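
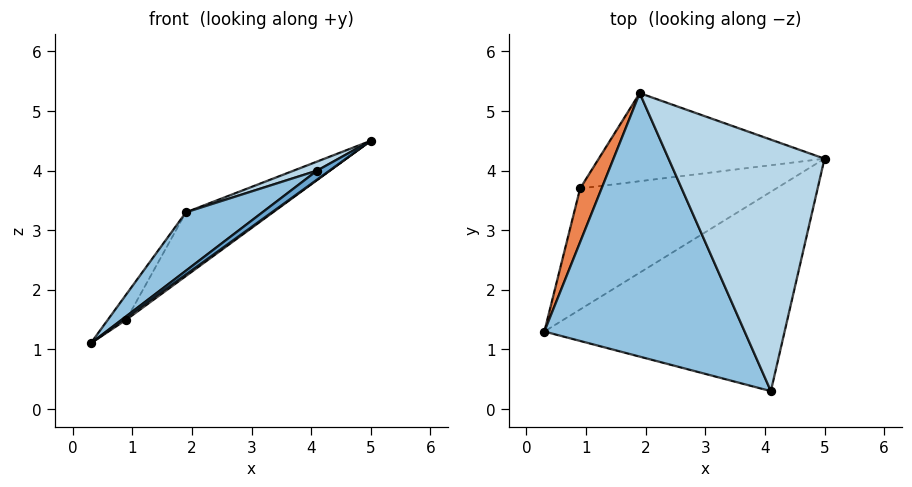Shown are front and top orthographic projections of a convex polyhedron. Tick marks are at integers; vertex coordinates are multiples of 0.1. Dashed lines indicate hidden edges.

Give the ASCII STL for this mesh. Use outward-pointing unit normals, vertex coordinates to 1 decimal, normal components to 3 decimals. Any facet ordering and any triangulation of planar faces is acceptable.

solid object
 facet normal 0.600 -0.036 -0.799
  outer loop
   vertex 4.1 0.3 4.0
   vertex 0.3 1.3 1.1
   vertex 5.0 4.2 4.5
  endloop
 endfacet
 facet normal -0.626 -0.169 0.762
  outer loop
   vertex 1.9 5.3 3.3
   vertex 0.3 1.3 1.1
   vertex 4.1 0.3 4.0
  endloop
 endfacet
 facet normal -0.371 -0.033 0.928
  outer loop
   vertex 1.9 5.3 3.3
   vertex 4.1 0.3 4.0
   vertex 5.0 4.2 4.5
  endloop
 endfacet
 facet normal 0.592 -0.014 -0.806
  outer loop
   vertex 0.9 3.7 1.5
   vertex 5.0 4.2 4.5
   vertex 0.3 1.3 1.1
  endloop
 endfacet
 facet normal -0.918 0.170 0.359
  outer loop
   vertex 0.9 3.7 1.5
   vertex 0.3 1.3 1.1
   vertex 1.9 5.3 3.3
  endloop
 endfacet
 facet normal 0.462 0.519 -0.719
  outer loop
   vertex 0.9 3.7 1.5
   vertex 1.9 5.3 3.3
   vertex 5.0 4.2 4.5
  endloop
 endfacet
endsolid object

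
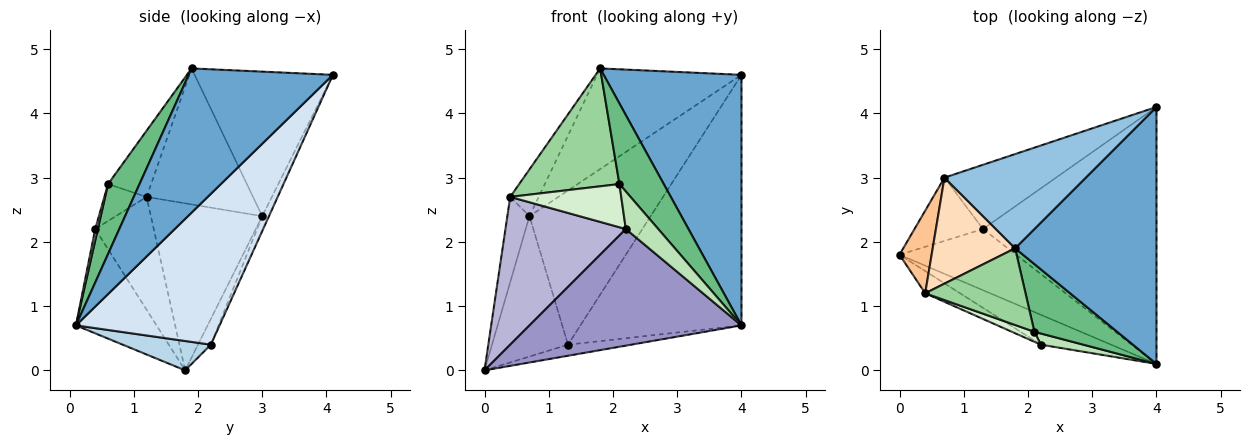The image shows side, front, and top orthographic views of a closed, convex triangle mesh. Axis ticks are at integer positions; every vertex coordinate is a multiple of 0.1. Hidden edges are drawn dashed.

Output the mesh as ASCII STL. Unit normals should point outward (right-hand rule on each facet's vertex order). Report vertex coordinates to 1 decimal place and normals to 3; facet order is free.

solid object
 facet normal 0.590 -0.564 0.578
  outer loop
   vertex 1.8 1.9 4.7
   vertex 4.0 0.1 0.7
   vertex 4.0 4.1 4.6
  endloop
 endfacet
 facet normal -0.573 0.598 0.560
  outer loop
   vertex 0.7 3.0 2.4
   vertex 1.8 1.9 4.7
   vertex 4.0 4.1 4.6
  endloop
 endfacet
 facet normal 0.241 0.173 -0.955
  outer loop
   vertex 1.3 2.2 0.4
   vertex 4.0 0.1 0.7
   vertex 0.0 1.8 0.0
  endloop
 endfacet
 facet normal 0.528 0.593 -0.608
  outer loop
   vertex 1.3 2.2 0.4
   vertex 4.0 4.1 4.6
   vertex 4.0 0.1 0.7
  endloop
 endfacet
 facet normal -0.152 0.901 -0.406
  outer loop
   vertex 1.3 2.2 0.4
   vertex 0.0 1.8 0.0
   vertex 0.7 3.0 2.4
  endloop
 endfacet
 facet normal -0.051 0.922 -0.384
  outer loop
   vertex 1.3 2.2 0.4
   vertex 0.7 3.0 2.4
   vertex 4.0 4.1 4.6
  endloop
 endfacet
 facet normal -0.964 0.192 0.185
  outer loop
   vertex 0.4 1.2 2.7
   vertex 0.7 3.0 2.4
   vertex 0.0 1.8 0.0
  endloop
 endfacet
 facet normal -0.834 0.223 0.505
  outer loop
   vertex 0.4 1.2 2.7
   vertex 1.8 1.9 4.7
   vertex 0.7 3.0 2.4
  endloop
 endfacet
 facet normal 0.478 -0.673 0.565
  outer loop
   vertex 2.1 0.6 2.9
   vertex 4.0 0.1 0.7
   vertex 1.8 1.9 4.7
  endloop
 endfacet
 facet normal -0.339 -0.789 0.513
  outer loop
   vertex 2.1 0.6 2.9
   vertex 1.8 1.9 4.7
   vertex 0.4 1.2 2.7
  endloop
 endfacet
 facet normal 0.077 -0.956 0.284
  outer loop
   vertex 2.2 0.4 2.2
   vertex 4.0 0.1 0.7
   vertex 2.1 0.6 2.9
  endloop
 endfacet
 facet normal -0.347 -0.914 0.211
  outer loop
   vertex 2.2 0.4 2.2
   vertex 2.1 0.6 2.9
   vertex 0.4 1.2 2.7
  endloop
 endfacet
 facet normal -0.346 -0.909 -0.233
  outer loop
   vertex 2.2 0.4 2.2
   vertex 0.0 1.8 0.0
   vertex 4.0 0.1 0.7
  endloop
 endfacet
 facet normal -0.433 -0.891 -0.134
  outer loop
   vertex 2.2 0.4 2.2
   vertex 0.4 1.2 2.7
   vertex 0.0 1.8 0.0
  endloop
 endfacet
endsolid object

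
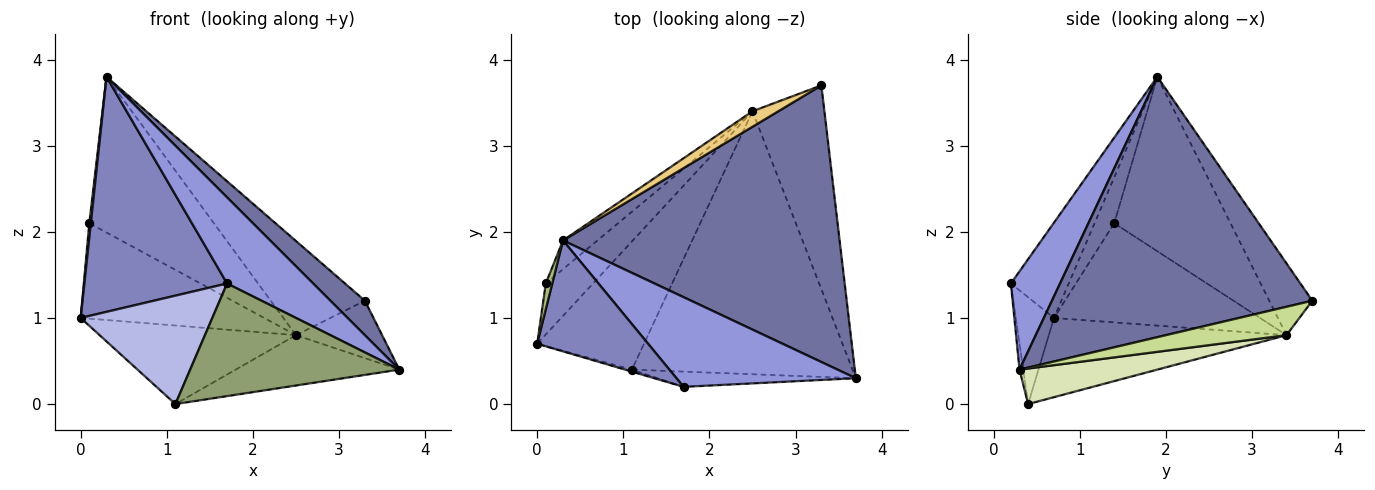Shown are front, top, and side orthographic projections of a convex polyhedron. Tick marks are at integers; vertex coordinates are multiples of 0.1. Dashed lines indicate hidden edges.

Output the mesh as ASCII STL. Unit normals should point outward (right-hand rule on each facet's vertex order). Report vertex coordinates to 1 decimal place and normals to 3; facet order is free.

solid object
 facet normal 0.683 -0.090 0.725
  outer loop
   vertex 0.3 1.9 3.8
   vertex 3.7 0.3 0.4
   vertex 3.3 3.7 1.2
  endloop
 endfacet
 facet normal -0.344 -0.849 0.401
  outer loop
   vertex 1.7 0.2 1.4
   vertex 0.3 1.9 3.8
   vertex 0.0 0.7 1.0
  endloop
 endfacet
 facet normal 0.368 -0.644 0.671
  outer loop
   vertex 1.7 0.2 1.4
   vertex 3.7 0.3 0.4
   vertex 0.3 1.9 3.8
  endloop
 endfacet
 facet normal -0.278 -0.960 -0.018
  outer loop
   vertex 1.7 0.2 1.4
   vertex 0.0 0.7 1.0
   vertex 1.1 0.4 0.0
  endloop
 endfacet
 facet normal -0.017 -0.991 -0.134
  outer loop
   vertex 1.7 0.2 1.4
   vertex 1.1 0.4 0.0
   vertex 3.7 0.3 0.4
  endloop
 endfacet
 facet normal -0.987 -0.077 0.139
  outer loop
   vertex 0.1 1.4 2.1
   vertex 0.0 0.7 1.0
   vertex 0.3 1.9 3.8
  endloop
 endfacet
 facet normal 0.355 0.253 -0.900
  outer loop
   vertex 2.5 3.4 0.8
   vertex 3.3 3.7 1.2
   vertex 3.7 0.3 0.4
  endloop
 endfacet
 facet normal 0.156 0.186 -0.970
  outer loop
   vertex 2.5 3.4 0.8
   vertex 3.7 0.3 0.4
   vertex 1.1 0.4 0.0
  endloop
 endfacet
 facet normal -0.535 0.442 -0.721
  outer loop
   vertex 2.5 3.4 0.8
   vertex 1.1 0.4 0.0
   vertex 0.0 0.7 1.0
  endloop
 endfacet
 facet normal -0.704 0.627 -0.335
  outer loop
   vertex 2.5 3.4 0.8
   vertex 0.0 0.7 1.0
   vertex 0.1 1.4 2.1
  endloop
 endfacet
 facet normal -0.411 0.899 0.148
  outer loop
   vertex 2.5 3.4 0.8
   vertex 0.3 1.9 3.8
   vertex 3.3 3.7 1.2
  endloop
 endfacet
 facet normal -0.676 0.725 -0.134
  outer loop
   vertex 2.5 3.4 0.8
   vertex 0.1 1.4 2.1
   vertex 0.3 1.9 3.8
  endloop
 endfacet
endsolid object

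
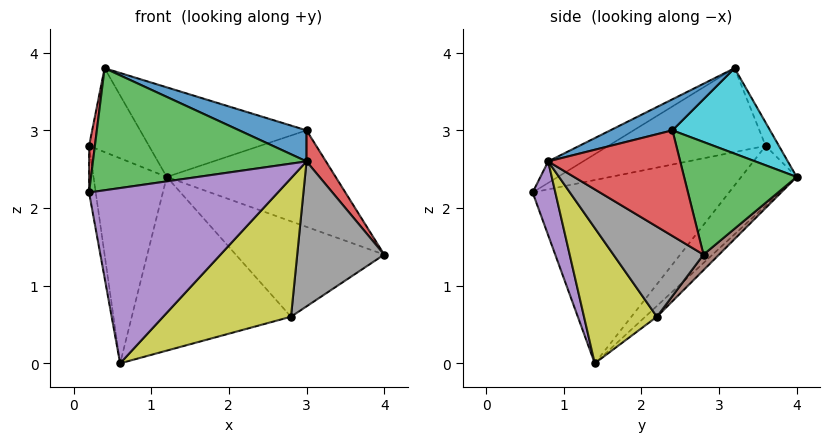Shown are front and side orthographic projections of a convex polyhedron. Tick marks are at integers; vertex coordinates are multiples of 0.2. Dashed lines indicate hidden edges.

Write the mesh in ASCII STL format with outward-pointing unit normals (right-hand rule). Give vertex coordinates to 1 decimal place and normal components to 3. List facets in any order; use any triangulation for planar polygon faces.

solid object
 facet normal -0.985 0.033 -0.167
  outer loop
   vertex 0.6 1.4 0.0
   vertex 0.2 0.6 2.2
   vertex 0.2 3.6 2.8
  endloop
 endfacet
 facet normal -0.492 0.649 -0.580
  outer loop
   vertex 1.2 4.0 2.4
   vertex 0.6 1.4 0.0
   vertex 0.2 3.6 2.8
  endloop
 endfacet
 facet normal 0.485 0.728 0.485
  outer loop
   vertex 1.2 4.0 2.4
   vertex 3.0 2.4 3.0
   vertex 4.0 2.8 1.4
  endloop
 endfacet
 facet normal 0.855 -0.126 0.503
  outer loop
   vertex 3.0 0.8 2.6
   vertex 4.0 2.8 1.4
   vertex 3.0 2.4 3.0
  endloop
 endfacet
 facet normal 0.113 -0.940 -0.321
  outer loop
   vertex 3.0 0.8 2.6
   vertex 0.2 0.6 2.2
   vertex 0.6 1.4 0.0
  endloop
 endfacet
 facet normal 0.077 0.739 -0.670
  outer loop
   vertex 2.8 2.2 0.6
   vertex 1.2 4.0 2.4
   vertex 4.0 2.8 1.4
  endloop
 endfacet
 facet normal -0.050 0.684 -0.728
  outer loop
   vertex 2.8 2.2 0.6
   vertex 0.6 1.4 0.0
   vertex 1.2 4.0 2.4
  endloop
 endfacet
 facet normal 0.628 -0.607 -0.487
  outer loop
   vertex 2.8 2.2 0.6
   vertex 4.0 2.8 1.4
   vertex 3.0 0.8 2.6
  endloop
 endfacet
 facet normal 0.414 -0.726 -0.549
  outer loop
   vertex 2.8 2.2 0.6
   vertex 3.0 0.8 2.6
   vertex 0.6 1.4 0.0
  endloop
 endfacet
 facet normal 0.399 0.679 0.616
  outer loop
   vertex 0.4 3.2 3.8
   vertex 3.0 2.4 3.0
   vertex 1.2 4.0 2.4
  endloop
 endfacet
 facet normal 0.218 -0.237 0.947
  outer loop
   vertex 0.4 3.2 3.8
   vertex 3.0 0.8 2.6
   vertex 3.0 2.4 3.0
  endloop
 endfacet
 facet normal -0.199 0.896 0.398
  outer loop
   vertex 0.4 3.2 3.8
   vertex 1.2 4.0 2.4
   vertex 0.2 3.6 2.8
  endloop
 endfacet
 facet normal -0.085 -0.517 0.851
  outer loop
   vertex 0.4 3.2 3.8
   vertex 0.2 0.6 2.2
   vertex 3.0 0.8 2.6
  endloop
 endfacet
 facet normal -0.983 -0.036 0.182
  outer loop
   vertex 0.4 3.2 3.8
   vertex 0.2 3.6 2.8
   vertex 0.2 0.6 2.2
  endloop
 endfacet
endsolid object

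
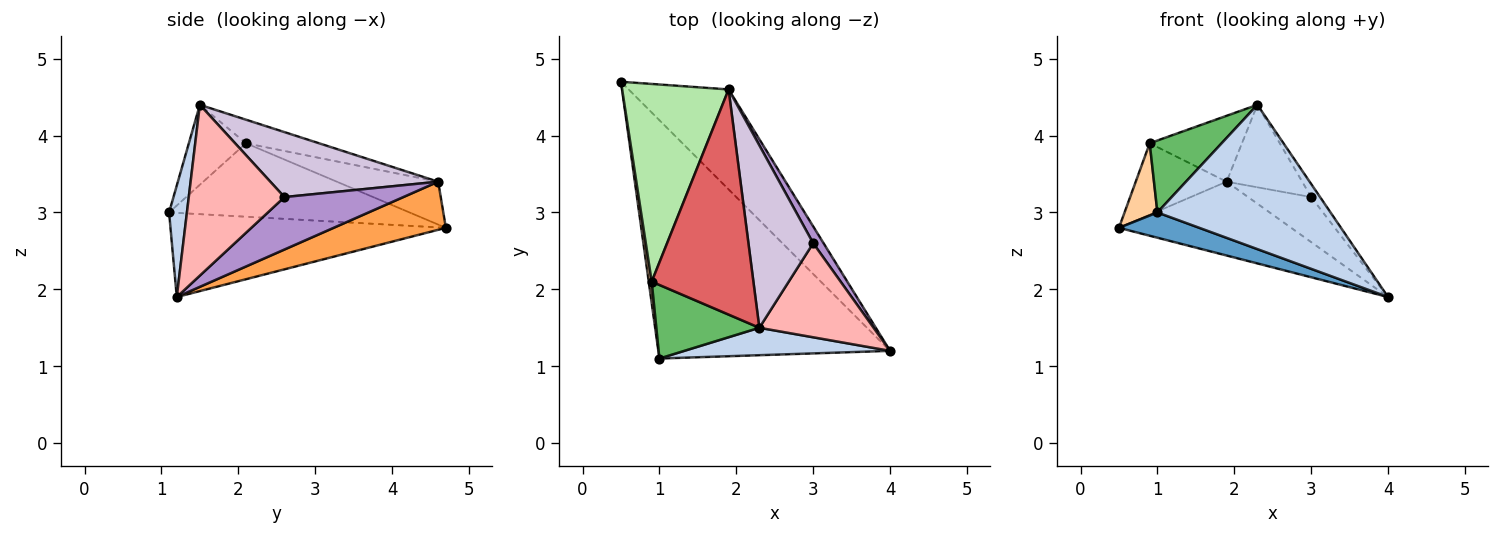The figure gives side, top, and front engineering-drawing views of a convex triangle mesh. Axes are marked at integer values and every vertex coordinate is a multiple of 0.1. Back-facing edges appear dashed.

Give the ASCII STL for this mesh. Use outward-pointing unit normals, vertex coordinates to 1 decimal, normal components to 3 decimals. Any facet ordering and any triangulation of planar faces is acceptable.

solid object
 facet normal -0.340 -0.099 -0.935
  outer loop
   vertex 1.0 1.1 3.0
   vertex 0.5 4.7 2.8
   vertex 4.0 1.2 1.9
  endloop
 endfacet
 facet normal 0.101 -0.977 0.186
  outer loop
   vertex 2.3 1.5 4.4
   vertex 1.0 1.1 3.0
   vertex 4.0 1.2 1.9
  endloop
 endfacet
 facet normal 0.361 0.554 -0.750
  outer loop
   vertex 1.9 4.6 3.4
   vertex 4.0 1.2 1.9
   vertex 0.5 4.7 2.8
  endloop
 endfacet
 facet normal -0.990 -0.135 0.040
  outer loop
   vertex 0.9 2.1 3.9
   vertex 0.5 4.7 2.8
   vertex 1.0 1.1 3.0
  endloop
 endfacet
 facet normal -0.485 -0.611 0.625
  outer loop
   vertex 0.9 2.1 3.9
   vertex 1.0 1.1 3.0
   vertex 2.3 1.5 4.4
  endloop
 endfacet
 facet normal -0.354 0.318 0.880
  outer loop
   vertex 0.9 2.1 3.9
   vertex 1.9 4.6 3.4
   vertex 0.5 4.7 2.8
  endloop
 endfacet
 facet normal -0.217 0.274 0.937
  outer loop
   vertex 0.9 2.1 3.9
   vertex 2.3 1.5 4.4
   vertex 1.9 4.6 3.4
  endloop
 endfacet
 facet normal 0.829 0.077 0.554
  outer loop
   vertex 3.0 2.6 3.2
   vertex 2.3 1.5 4.4
   vertex 4.0 1.2 1.9
  endloop
 endfacet
 facet normal 0.870 0.461 0.173
  outer loop
   vertex 3.0 2.6 3.2
   vertex 4.0 1.2 1.9
   vertex 1.9 4.6 3.4
  endloop
 endfacet
 facet normal 0.675 0.304 0.672
  outer loop
   vertex 3.0 2.6 3.2
   vertex 1.9 4.6 3.4
   vertex 2.3 1.5 4.4
  endloop
 endfacet
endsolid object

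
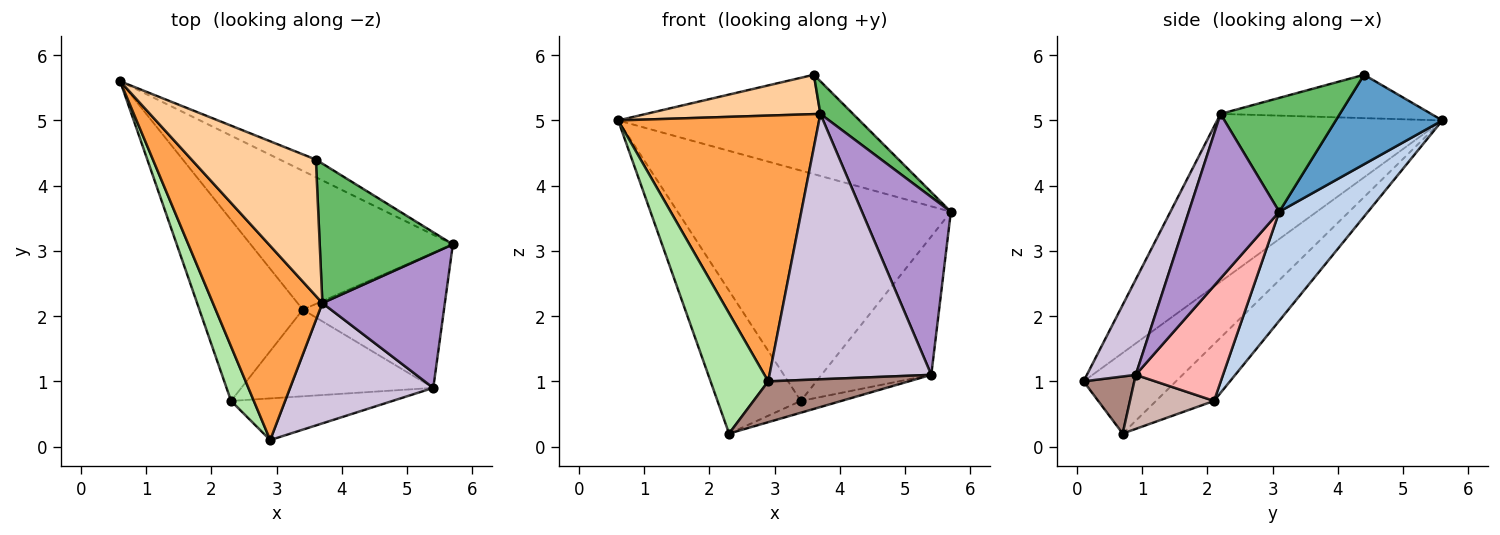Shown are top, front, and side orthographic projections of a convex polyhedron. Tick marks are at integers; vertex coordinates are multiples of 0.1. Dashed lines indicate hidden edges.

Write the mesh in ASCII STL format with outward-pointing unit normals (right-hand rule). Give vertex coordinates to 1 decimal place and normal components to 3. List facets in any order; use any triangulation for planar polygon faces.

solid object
 facet normal 0.399 0.903 -0.160
  outer loop
   vertex 3.6 4.4 5.7
   vertex 5.7 3.1 3.6
   vertex 0.6 5.6 5.0
  endloop
 endfacet
 facet normal 0.268 0.825 -0.497
  outer loop
   vertex 3.4 2.1 0.7
   vertex 0.6 5.6 5.0
   vertex 5.7 3.1 3.6
  endloop
 endfacet
 facet normal -0.671 -0.599 0.438
  outer loop
   vertex 3.7 2.2 5.1
   vertex 0.6 5.6 5.0
   vertex 2.9 0.1 1.0
  endloop
 endfacet
 facet normal -0.318 -0.263 0.911
  outer loop
   vertex 3.7 2.2 5.1
   vertex 3.6 4.4 5.7
   vertex 0.6 5.6 5.0
  endloop
 endfacet
 facet normal 0.640 -0.175 0.748
  outer loop
   vertex 3.7 2.2 5.1
   vertex 5.7 3.1 3.6
   vertex 3.6 4.4 5.7
  endloop
 endfacet
 facet normal -0.825 -0.515 0.233
  outer loop
   vertex 2.3 0.7 0.2
   vertex 2.9 0.1 1.0
   vertex 0.6 5.6 5.0
  endloop
 endfacet
 facet normal -0.396 0.569 -0.721
  outer loop
   vertex 2.3 0.7 0.2
   vertex 0.6 5.6 5.0
   vertex 3.4 2.1 0.7
  endloop
 endfacet
 facet normal 0.495 0.622 -0.607
  outer loop
   vertex 5.4 0.9 1.1
   vertex 3.4 2.1 0.7
   vertex 5.7 3.1 3.6
  endloop
 endfacet
 facet normal 0.630 -0.619 0.469
  outer loop
   vertex 5.4 0.9 1.1
   vertex 5.7 3.1 3.6
   vertex 3.7 2.2 5.1
  endloop
 endfacet
 facet normal 0.265 -0.878 0.398
  outer loop
   vertex 5.4 0.9 1.1
   vertex 3.7 2.2 5.1
   vertex 2.9 0.1 1.0
  endloop
 endfacet
 facet normal 0.245 -0.679 -0.693
  outer loop
   vertex 5.4 0.9 1.1
   vertex 2.9 0.1 1.0
   vertex 2.3 0.7 0.2
  endloop
 endfacet
 facet normal 0.269 0.130 -0.954
  outer loop
   vertex 5.4 0.9 1.1
   vertex 2.3 0.7 0.2
   vertex 3.4 2.1 0.7
  endloop
 endfacet
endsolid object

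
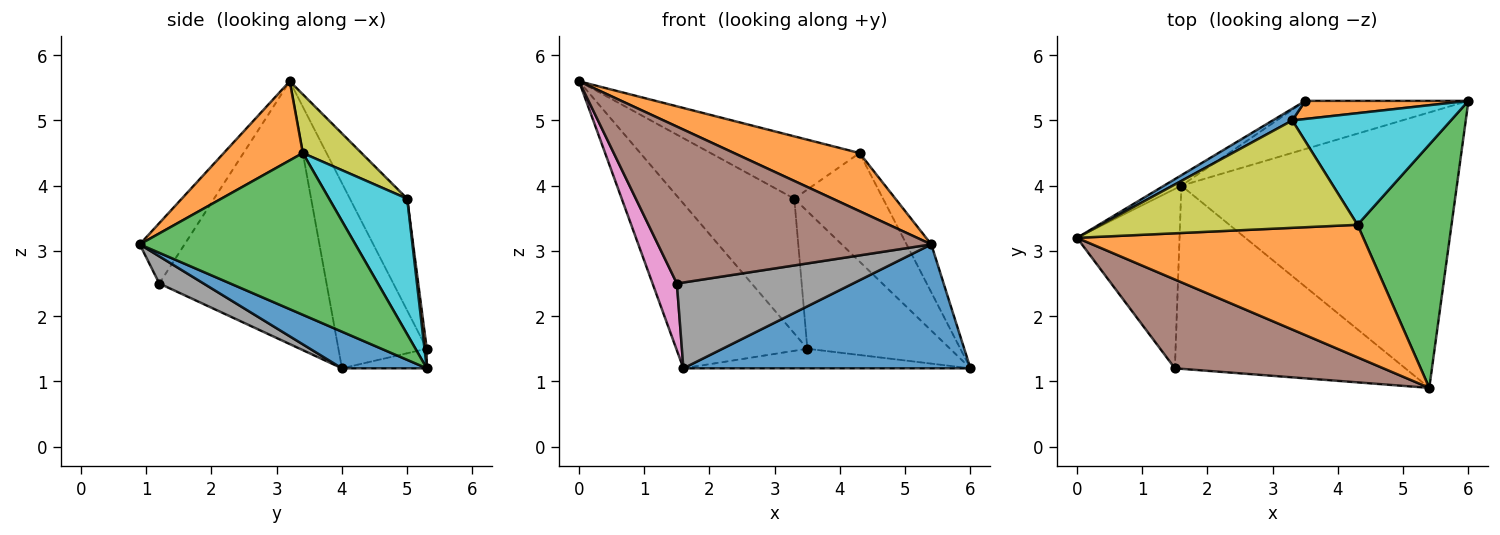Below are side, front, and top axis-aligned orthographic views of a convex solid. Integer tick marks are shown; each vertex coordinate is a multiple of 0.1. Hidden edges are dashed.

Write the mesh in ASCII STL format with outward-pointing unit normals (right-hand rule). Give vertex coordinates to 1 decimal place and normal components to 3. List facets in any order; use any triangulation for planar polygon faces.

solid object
 facet normal 0.120 -0.407 -0.905
  outer loop
   vertex 1.6 4.0 1.2
   vertex 6.0 5.3 1.2
   vertex 5.4 0.9 3.1
  endloop
 endfacet
 facet normal 0.245 -0.389 0.888
  outer loop
   vertex 4.3 3.4 4.5
   vertex 0.0 3.2 5.6
   vertex 5.4 0.9 3.1
  endloop
 endfacet
 facet normal 0.860 0.099 0.500
  outer loop
   vertex 4.3 3.4 4.5
   vertex 5.4 0.9 3.1
   vertex 6.0 5.3 1.2
  endloop
 endfacet
 facet normal -0.558 0.828 -0.052
  outer loop
   vertex 3.5 5.3 1.5
   vertex 1.6 4.0 1.2
   vertex 0.0 3.2 5.6
  endloop
 endfacet
 facet normal -0.110 0.374 -0.921
  outer loop
   vertex 3.5 5.3 1.5
   vertex 6.0 5.3 1.2
   vertex 1.6 4.0 1.2
  endloop
 endfacet
 facet normal -0.141 -0.862 0.488
  outer loop
   vertex 1.5 1.2 2.5
   vertex 5.4 0.9 3.1
   vertex 0.0 3.2 5.6
  endloop
 endfacet
 facet normal -0.923 -0.134 -0.360
  outer loop
   vertex 1.5 1.2 2.5
   vertex 0.0 3.2 5.6
   vertex 1.6 4.0 1.2
  endloop
 endfacet
 facet normal 0.106 -0.422 -0.900
  outer loop
   vertex 1.5 1.2 2.5
   vertex 1.6 4.0 1.2
   vertex 5.4 0.9 3.1
  endloop
 endfacet
 facet normal 0.194 0.492 0.848
  outer loop
   vertex 3.3 5.0 3.8
   vertex 0.0 3.2 5.6
   vertex 4.3 3.4 4.5
  endloop
 endfacet
 facet normal 0.523 0.594 0.611
  outer loop
   vertex 3.3 5.0 3.8
   vertex 4.3 3.4 4.5
   vertex 6.0 5.3 1.2
  endloop
 endfacet
 facet normal -0.444 0.892 0.078
  outer loop
   vertex 3.3 5.0 3.8
   vertex 3.5 5.3 1.5
   vertex 0.0 3.2 5.6
  endloop
 endfacet
 facet normal 0.016 0.991 0.131
  outer loop
   vertex 3.3 5.0 3.8
   vertex 6.0 5.3 1.2
   vertex 3.5 5.3 1.5
  endloop
 endfacet
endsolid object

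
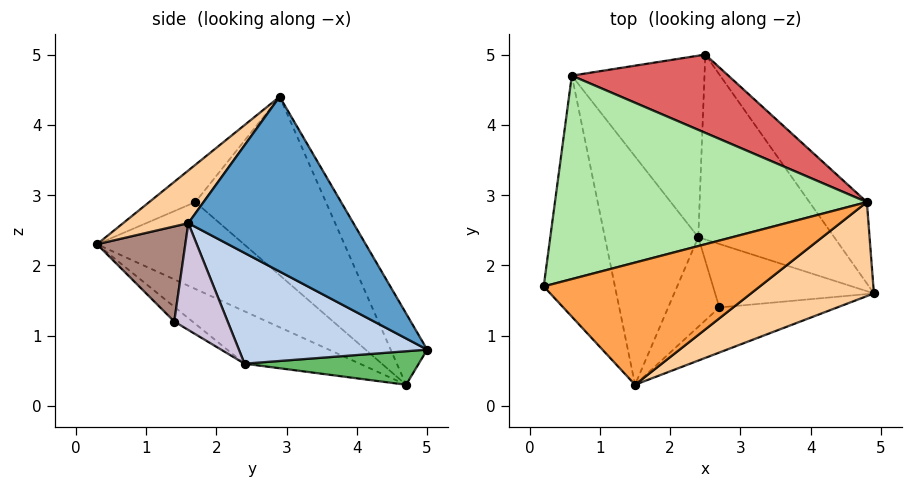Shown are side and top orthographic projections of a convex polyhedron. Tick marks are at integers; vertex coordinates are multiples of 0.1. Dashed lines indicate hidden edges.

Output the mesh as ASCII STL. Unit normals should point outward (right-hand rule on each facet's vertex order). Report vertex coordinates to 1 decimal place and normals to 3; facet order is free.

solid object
 facet normal 0.848 0.451 -0.279
  outer loop
   vertex 4.8 2.9 4.4
   vertex 4.9 1.6 2.6
   vertex 2.5 5.0 0.8
  endloop
 endfacet
 facet normal 0.631 0.035 -0.775
  outer loop
   vertex 2.4 2.4 0.6
   vertex 2.5 5.0 0.8
   vertex 4.9 1.6 2.6
  endloop
 endfacet
 facet normal -0.147 -0.502 0.852
  outer loop
   vertex 1.5 0.3 2.3
   vertex 4.8 2.9 4.4
   vertex 0.2 1.7 2.9
  endloop
 endfacet
 facet normal 0.247 -0.779 0.576
  outer loop
   vertex 1.5 0.3 2.3
   vertex 4.9 1.6 2.6
   vertex 4.8 2.9 4.4
  endloop
 endfacet
 facet normal 0.244 0.065 -0.968
  outer loop
   vertex 0.6 4.7 0.3
   vertex 2.5 5.0 0.8
   vertex 2.4 2.4 0.6
  endloop
 endfacet
 facet normal -0.384 0.633 0.672
  outer loop
   vertex 0.6 4.7 0.3
   vertex 0.2 1.7 2.9
   vertex 4.8 2.9 4.4
  endloop
 endfacet
 facet normal -0.278 0.742 0.610
  outer loop
   vertex 0.6 4.7 0.3
   vertex 4.8 2.9 4.4
   vertex 2.5 5.0 0.8
  endloop
 endfacet
 facet normal -0.706 -0.408 -0.579
  outer loop
   vertex 0.6 4.7 0.3
   vertex 1.5 0.3 2.3
   vertex 0.2 1.7 2.9
  endloop
 endfacet
 facet normal -0.438 -0.445 -0.781
  outer loop
   vertex 0.6 4.7 0.3
   vertex 2.4 2.4 0.6
   vertex 1.5 0.3 2.3
  endloop
 endfacet
 facet normal 0.530 -0.314 -0.788
  outer loop
   vertex 2.7 1.4 1.2
   vertex 2.4 2.4 0.6
   vertex 4.9 1.6 2.6
  endloop
 endfacet
 facet normal 0.354 -0.826 -0.439
  outer loop
   vertex 2.7 1.4 1.2
   vertex 4.9 1.6 2.6
   vertex 1.5 0.3 2.3
  endloop
 endfacet
 facet normal -0.231 -0.551 -0.802
  outer loop
   vertex 2.7 1.4 1.2
   vertex 1.5 0.3 2.3
   vertex 2.4 2.4 0.6
  endloop
 endfacet
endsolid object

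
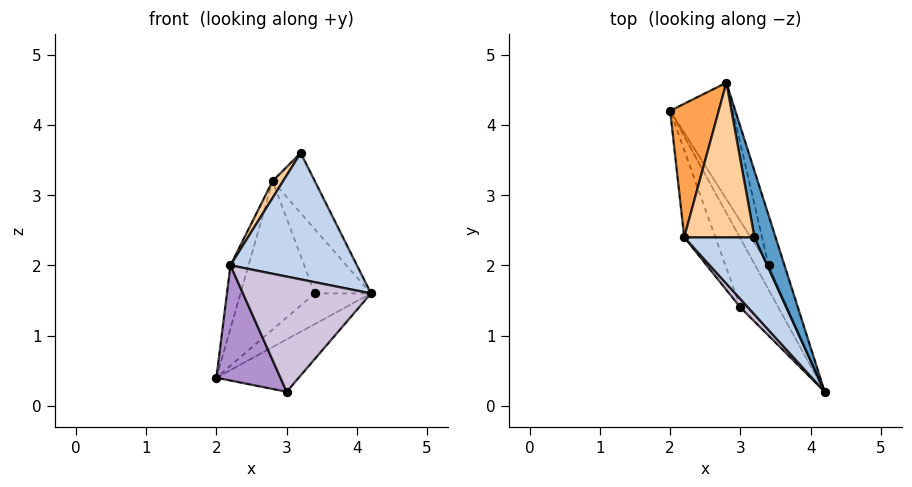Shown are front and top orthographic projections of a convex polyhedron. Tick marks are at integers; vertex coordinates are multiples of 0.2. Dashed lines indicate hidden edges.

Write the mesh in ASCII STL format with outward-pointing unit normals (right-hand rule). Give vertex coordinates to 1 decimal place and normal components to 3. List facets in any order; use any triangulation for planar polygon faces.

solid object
 facet normal 0.947 0.215 0.237
  outer loop
   vertex 3.2 2.4 3.6
   vertex 4.2 0.2 1.6
   vertex 2.8 4.6 3.2
  endloop
 endfacet
 facet normal -0.641 -0.655 0.400
  outer loop
   vertex 2.2 2.4 2.0
   vertex 4.2 0.2 1.6
   vertex 3.2 2.4 3.6
  endloop
 endfacet
 facet normal -0.959 0.122 0.257
  outer loop
   vertex 2.2 2.4 2.0
   vertex 2.8 4.6 3.2
   vertex 2.0 4.2 0.4
  endloop
 endfacet
 facet normal -0.847 -0.058 0.529
  outer loop
   vertex 2.2 2.4 2.0
   vertex 3.2 2.4 3.6
   vertex 2.8 4.6 3.2
  endloop
 endfacet
 facet normal 0.870 0.387 -0.306
  outer loop
   vertex 3.4 2.0 1.6
   vertex 4.2 0.2 1.6
   vertex 2.0 4.2 0.4
  endloop
 endfacet
 facet normal 0.870 0.388 -0.304
  outer loop
   vertex 3.4 2.0 1.6
   vertex 2.0 4.2 0.4
   vertex 2.8 4.6 3.2
  endloop
 endfacet
 facet normal 0.871 0.387 -0.302
  outer loop
   vertex 3.4 2.0 1.6
   vertex 2.8 4.6 3.2
   vertex 4.2 0.2 1.6
  endloop
 endfacet
 facet normal 0.838 0.330 -0.435
  outer loop
   vertex 3.0 1.4 0.2
   vertex 2.0 4.2 0.4
   vertex 4.2 0.2 1.6
  endloop
 endfacet
 facet normal -0.920 -0.312 -0.236
  outer loop
   vertex 3.0 1.4 0.2
   vertex 2.2 2.4 2.0
   vertex 2.0 4.2 0.4
  endloop
 endfacet
 facet normal -0.735 -0.677 0.050
  outer loop
   vertex 3.0 1.4 0.2
   vertex 4.2 0.2 1.6
   vertex 2.2 2.4 2.0
  endloop
 endfacet
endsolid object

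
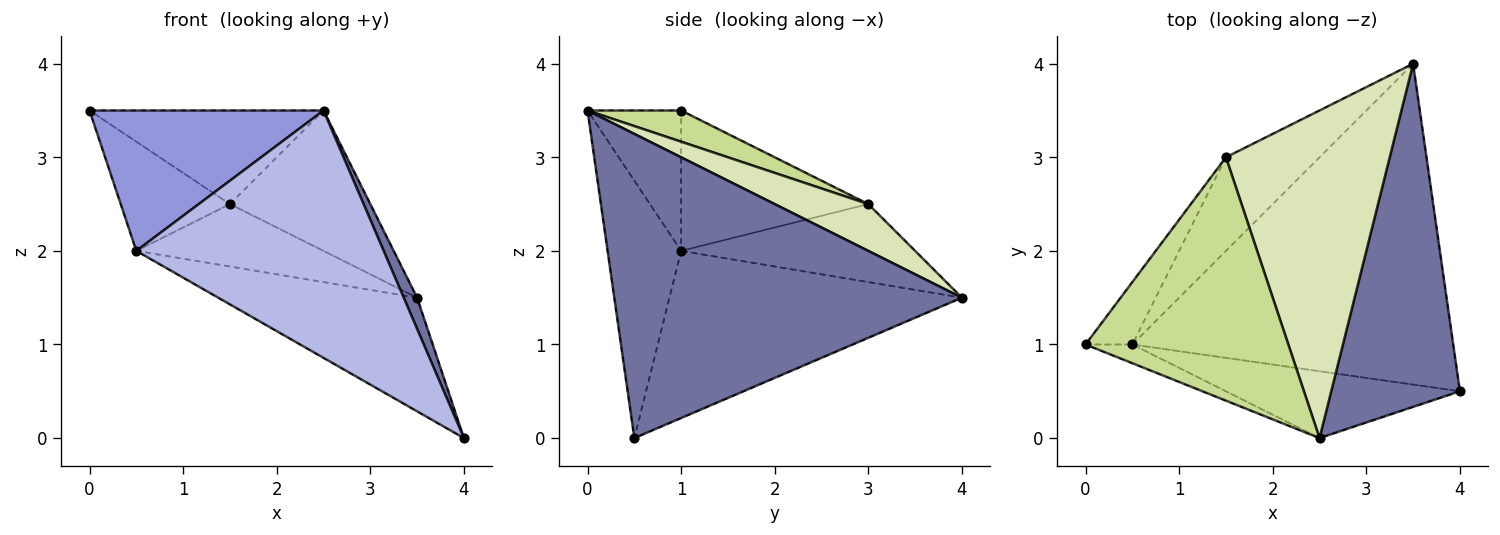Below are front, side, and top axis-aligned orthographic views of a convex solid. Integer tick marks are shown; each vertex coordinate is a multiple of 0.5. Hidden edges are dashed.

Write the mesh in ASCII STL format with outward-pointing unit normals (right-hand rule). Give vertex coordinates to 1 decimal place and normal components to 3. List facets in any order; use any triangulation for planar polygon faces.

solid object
 facet normal 0.920 -0.035 0.389
  outer loop
   vertex 2.5 0.0 3.5
   vertex 4.0 0.5 0.0
   vertex 3.5 4.0 1.5
  endloop
 endfacet
 facet normal -0.441 0.300 -0.846
  outer loop
   vertex 0.5 1.0 2.0
   vertex 3.5 4.0 1.5
   vertex 4.0 0.5 0.0
  endloop
 endfacet
 facet normal -0.369 -0.921 -0.123
  outer loop
   vertex 0.5 1.0 2.0
   vertex 2.5 0.0 3.5
   vertex 0.0 1.0 3.5
  endloop
 endfacet
 facet normal -0.276 -0.928 -0.251
  outer loop
   vertex 0.5 1.0 2.0
   vertex 4.0 0.5 0.0
   vertex 2.5 0.0 3.5
  endloop
 endfacet
 facet normal -0.830 0.484 -0.277
  outer loop
   vertex 1.5 3.0 2.5
   vertex 0.5 1.0 2.0
   vertex 0.0 1.0 3.5
  endloop
 endfacet
 facet normal -0.570 0.456 -0.684
  outer loop
   vertex 1.5 3.0 2.5
   vertex 3.5 4.0 1.5
   vertex 0.5 1.0 2.0
  endloop
 endfacet
 facet normal 0.142 0.355 0.924
  outer loop
   vertex 1.5 3.0 2.5
   vertex 0.0 1.0 3.5
   vertex 2.5 0.0 3.5
  endloop
 endfacet
 facet normal 0.254 0.381 0.889
  outer loop
   vertex 1.5 3.0 2.5
   vertex 2.5 0.0 3.5
   vertex 3.5 4.0 1.5
  endloop
 endfacet
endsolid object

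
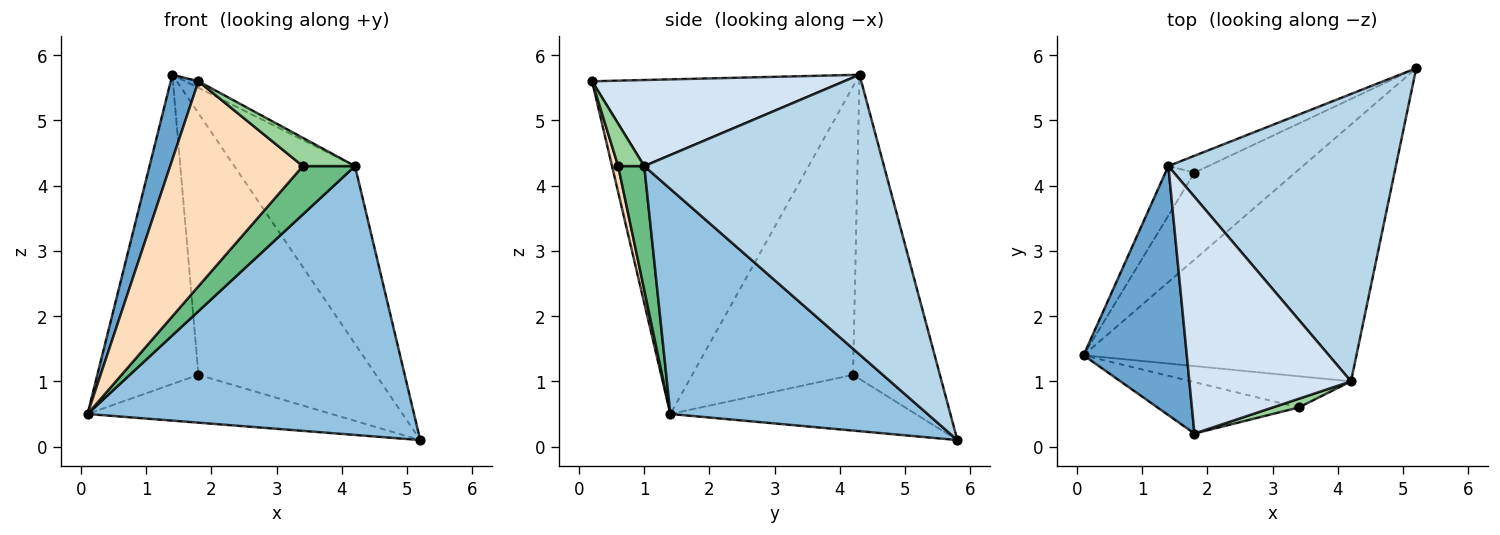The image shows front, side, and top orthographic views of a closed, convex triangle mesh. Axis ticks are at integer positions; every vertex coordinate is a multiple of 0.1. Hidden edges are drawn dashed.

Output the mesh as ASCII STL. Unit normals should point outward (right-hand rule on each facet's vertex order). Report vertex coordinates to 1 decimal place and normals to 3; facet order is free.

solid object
 facet normal -0.951 -0.100 0.293
  outer loop
   vertex 1.4 4.3 5.7
   vertex 0.1 1.4 0.5
   vertex 1.8 0.2 5.6
  endloop
 endfacet
 facet normal 0.495 -0.628 -0.600
  outer loop
   vertex 4.2 1.0 4.3
   vertex 0.1 1.4 0.5
   vertex 5.2 5.8 0.1
  endloop
 endfacet
 facet normal 0.723 0.364 0.588
  outer loop
   vertex 4.2 1.0 4.3
   vertex 5.2 5.8 0.1
   vertex 1.4 4.3 5.7
  endloop
 endfacet
 facet normal 0.470 0.024 0.882
  outer loop
   vertex 4.2 1.0 4.3
   vertex 1.4 4.3 5.7
   vertex 1.8 0.2 5.6
  endloop
 endfacet
 facet normal -0.436 0.434 -0.789
  outer loop
   vertex 1.8 4.2 1.1
   vertex 5.2 5.8 0.1
   vertex 0.1 1.4 0.5
  endloop
 endfacet
 facet normal -0.844 0.530 -0.085
  outer loop
   vertex 1.8 4.2 1.1
   vertex 0.1 1.4 0.5
   vertex 1.4 4.3 5.7
  endloop
 endfacet
 facet normal -0.439 0.897 -0.058
  outer loop
   vertex 1.8 4.2 1.1
   vertex 1.4 4.3 5.7
   vertex 5.2 5.8 0.1
  endloop
 endfacet
 facet normal 0.045 -0.969 -0.243
  outer loop
   vertex 3.4 0.6 4.3
   vertex 1.8 0.2 5.6
   vertex 0.1 1.4 0.5
  endloop
 endfacet
 facet normal 0.387 -0.775 -0.500
  outer loop
   vertex 3.4 0.6 4.3
   vertex 0.1 1.4 0.5
   vertex 4.2 1.0 4.3
  endloop
 endfacet
 facet normal 0.431 -0.862 0.265
  outer loop
   vertex 3.4 0.6 4.3
   vertex 4.2 1.0 4.3
   vertex 1.8 0.2 5.6
  endloop
 endfacet
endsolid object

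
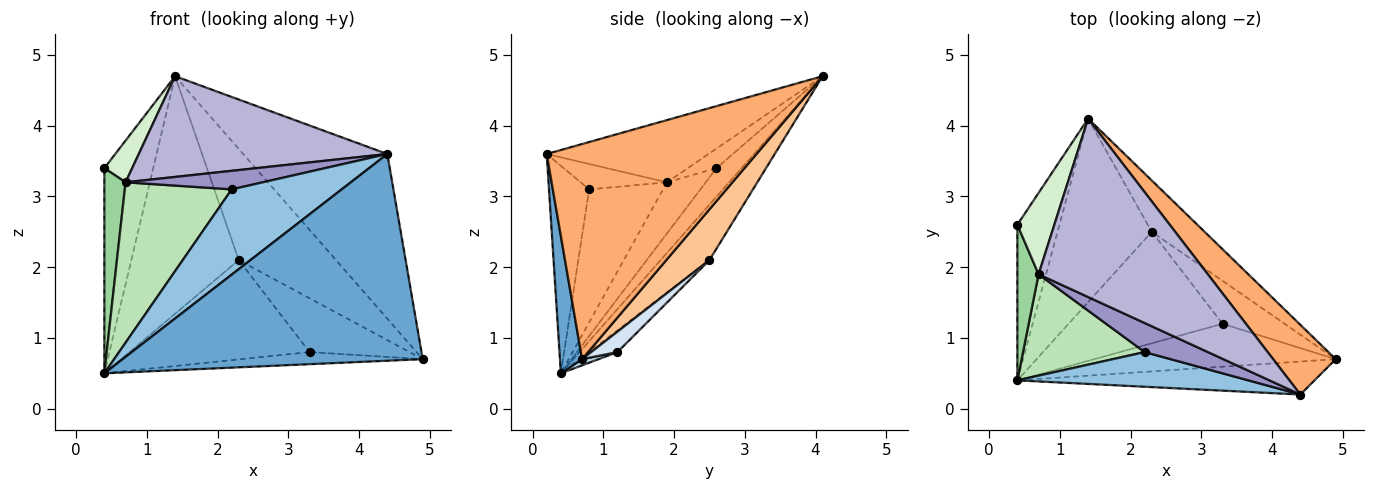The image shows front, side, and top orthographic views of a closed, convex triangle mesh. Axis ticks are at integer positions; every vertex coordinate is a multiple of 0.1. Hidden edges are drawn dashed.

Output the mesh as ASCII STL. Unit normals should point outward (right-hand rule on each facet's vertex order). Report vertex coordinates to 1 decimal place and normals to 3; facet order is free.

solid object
 facet normal 0.073 -0.985 -0.157
  outer loop
   vertex 4.4 0.2 3.6
   vertex 0.4 0.4 0.5
   vertex 4.9 0.7 0.7
  endloop
 endfacet
 facet normal -0.320 -0.878 0.357
  outer loop
   vertex 2.2 0.8 3.1
   vertex 0.4 0.4 0.5
   vertex 4.4 0.2 3.6
  endloop
 endfacet
 facet normal 0.025 0.271 -0.962
  outer loop
   vertex 3.3 1.2 0.8
   vertex 4.9 0.7 0.7
   vertex 0.4 0.4 0.5
  endloop
 endfacet
 facet normal 0.201 0.766 -0.611
  outer loop
   vertex 3.3 1.2 0.8
   vertex 2.3 2.5 2.1
   vertex 4.9 0.7 0.7
  endloop
 endfacet
 facet normal -0.106 0.661 -0.743
  outer loop
   vertex 3.3 1.2 0.8
   vertex 0.4 0.4 0.5
   vertex 2.3 2.5 2.1
  endloop
 endfacet
 facet normal 0.801 0.551 0.233
  outer loop
   vertex 1.4 4.1 4.7
   vertex 4.4 0.2 3.6
   vertex 4.9 0.7 0.7
  endloop
 endfacet
 facet normal 0.374 0.842 -0.389
  outer loop
   vertex 1.4 4.1 4.7
   vertex 4.9 0.7 0.7
   vertex 2.3 2.5 2.1
  endloop
 endfacet
 facet normal -0.379 0.737 -0.559
  outer loop
   vertex 1.4 4.1 4.7
   vertex 0.4 0.4 0.5
   vertex 0.4 2.6 3.4
  endloop
 endfacet
 facet normal -0.338 0.745 -0.575
  outer loop
   vertex 1.4 4.1 4.7
   vertex 2.3 2.5 2.1
   vertex 0.4 0.4 0.5
  endloop
 endfacet
 facet normal -0.824 -0.451 0.342
  outer loop
   vertex 0.7 1.9 3.2
   vertex 0.4 2.6 3.4
   vertex 0.4 0.4 0.5
  endloop
 endfacet
 facet normal -0.504 -0.730 0.461
  outer loop
   vertex 0.7 1.9 3.2
   vertex 0.4 0.4 0.5
   vertex 2.2 0.8 3.1
  endloop
 endfacet
 facet normal -0.427 -0.413 0.805
  outer loop
   vertex 0.7 1.9 3.2
   vertex 1.4 4.1 4.7
   vertex 0.4 2.6 3.4
  endloop
 endfacet
 facet normal -0.320 -0.510 0.799
  outer loop
   vertex 0.7 1.9 3.2
   vertex 2.2 0.8 3.1
   vertex 4.4 0.2 3.6
  endloop
 endfacet
 facet normal -0.305 -0.468 0.829
  outer loop
   vertex 0.7 1.9 3.2
   vertex 4.4 0.2 3.6
   vertex 1.4 4.1 4.7
  endloop
 endfacet
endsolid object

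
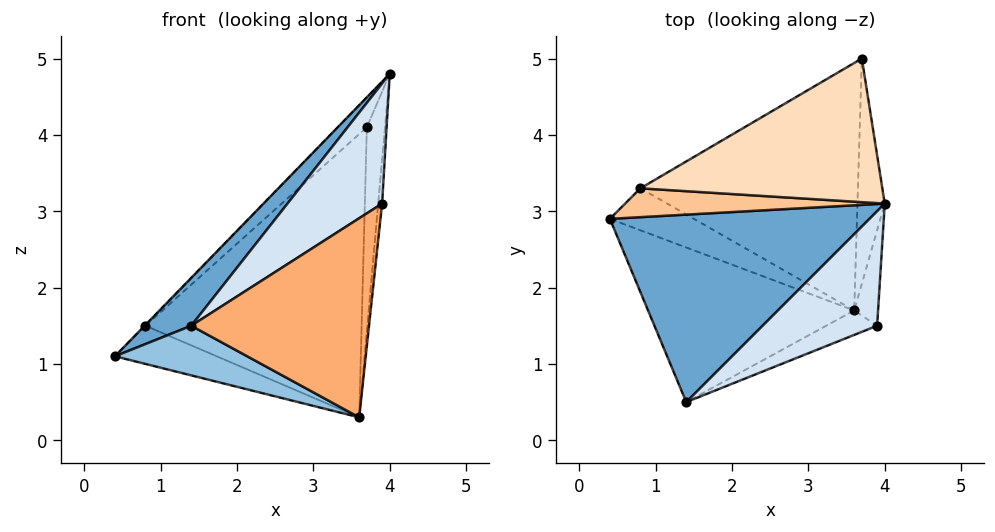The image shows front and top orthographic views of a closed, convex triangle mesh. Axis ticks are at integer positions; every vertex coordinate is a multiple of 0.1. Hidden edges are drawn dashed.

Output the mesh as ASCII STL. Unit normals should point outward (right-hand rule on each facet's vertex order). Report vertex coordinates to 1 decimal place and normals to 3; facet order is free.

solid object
 facet normal -0.701 -0.177 0.691
  outer loop
   vertex 1.4 0.5 1.5
   vertex 4.0 3.1 4.8
   vertex 0.4 2.9 1.1
  endloop
 endfacet
 facet normal -0.333 -0.288 -0.898
  outer loop
   vertex 3.6 1.7 0.3
   vertex 1.4 0.5 1.5
   vertex 0.4 2.9 1.1
  endloop
 endfacet
 facet normal 0.986 0.111 -0.122
  outer loop
   vertex 3.7 5.0 4.1
   vertex 4.0 3.1 4.8
   vertex 3.6 1.7 0.3
  endloop
 endfacet
 facet normal -0.150 -0.715 0.682
  outer loop
   vertex 3.9 1.5 3.1
   vertex 4.0 3.1 4.8
   vertex 1.4 0.5 1.5
  endloop
 endfacet
 facet normal 0.994 0.047 -0.103
  outer loop
   vertex 3.9 1.5 3.1
   vertex 3.6 1.7 0.3
   vertex 4.0 3.1 4.8
  endloop
 endfacet
 facet normal 0.429 -0.897 -0.110
  outer loop
   vertex 3.9 1.5 3.1
   vertex 1.4 0.5 1.5
   vertex 3.6 1.7 0.3
  endloop
 endfacet
 facet normal -0.717 0.020 0.697
  outer loop
   vertex 0.8 3.3 1.5
   vertex 0.4 2.9 1.1
   vertex 4.0 3.1 4.8
  endloop
 endfacet
 facet normal -0.706 0.144 0.693
  outer loop
   vertex 0.8 3.3 1.5
   vertex 4.0 3.1 4.8
   vertex 3.7 5.0 4.1
  endloop
 endfacet
 facet normal 0.067 0.671 -0.738
  outer loop
   vertex 0.8 3.3 1.5
   vertex 3.6 1.7 0.3
   vertex 0.4 2.9 1.1
  endloop
 endfacet
 facet normal 0.147 0.745 -0.651
  outer loop
   vertex 0.8 3.3 1.5
   vertex 3.7 5.0 4.1
   vertex 3.6 1.7 0.3
  endloop
 endfacet
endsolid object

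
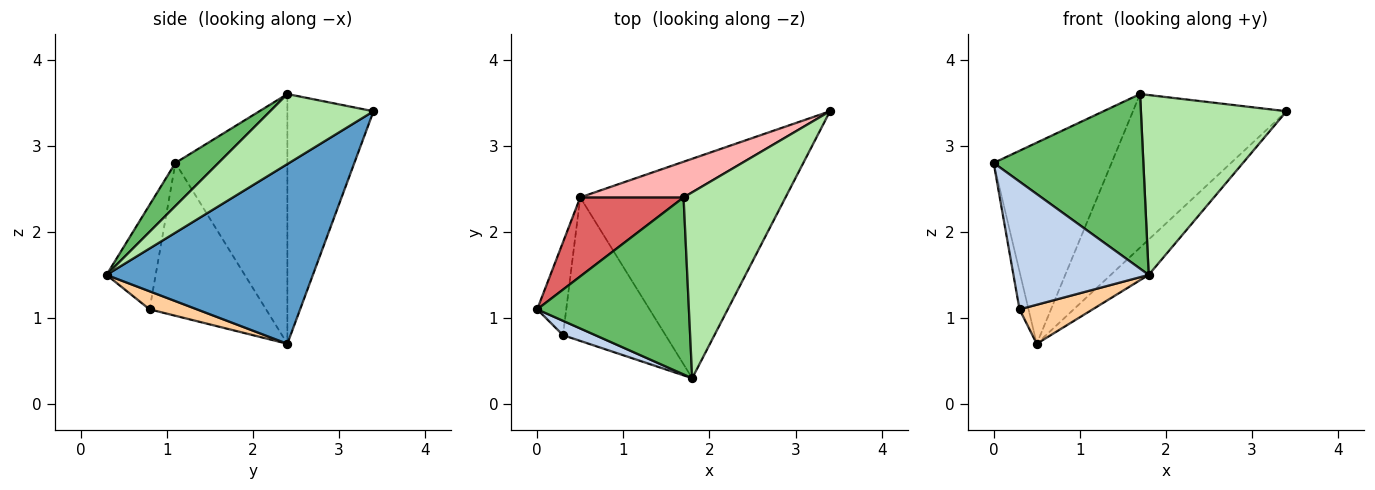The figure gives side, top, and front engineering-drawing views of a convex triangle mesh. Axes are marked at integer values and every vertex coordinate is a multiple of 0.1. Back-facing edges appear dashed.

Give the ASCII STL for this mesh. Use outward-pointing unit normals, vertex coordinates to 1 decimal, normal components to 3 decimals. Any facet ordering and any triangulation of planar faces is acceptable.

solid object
 facet normal 0.654 0.120 -0.747
  outer loop
   vertex 0.5 2.4 0.7
   vertex 3.4 3.4 3.4
   vertex 1.8 0.3 1.5
  endloop
 endfacet
 facet normal -0.340 -0.935 0.105
  outer loop
   vertex 0.3 0.8 1.1
   vertex 1.8 0.3 1.5
   vertex 0.0 1.1 2.8
  endloop
 endfacet
 facet normal -0.980 0.076 -0.186
  outer loop
   vertex 0.3 0.8 1.1
   vertex 0.0 1.1 2.8
   vertex 0.5 2.4 0.7
  endloop
 endfacet
 facet normal 0.167 -0.259 -0.951
  outer loop
   vertex 0.3 0.8 1.1
   vertex 0.5 2.4 0.7
   vertex 1.8 0.3 1.5
  endloop
 endfacet
 facet normal 0.198 -0.688 0.698
  outer loop
   vertex 1.7 2.4 3.6
   vertex 0.0 1.1 2.8
   vertex 1.8 0.3 1.5
  endloop
 endfacet
 facet normal 0.443 -0.623 0.645
  outer loop
   vertex 1.7 2.4 3.6
   vertex 1.8 0.3 1.5
   vertex 3.4 3.4 3.4
  endloop
 endfacet
 facet normal -0.662 0.697 0.274
  outer loop
   vertex 1.7 2.4 3.6
   vertex 0.5 2.4 0.7
   vertex 0.0 1.1 2.8
  endloop
 endfacet
 facet normal -0.479 0.855 0.198
  outer loop
   vertex 1.7 2.4 3.6
   vertex 3.4 3.4 3.4
   vertex 0.5 2.4 0.7
  endloop
 endfacet
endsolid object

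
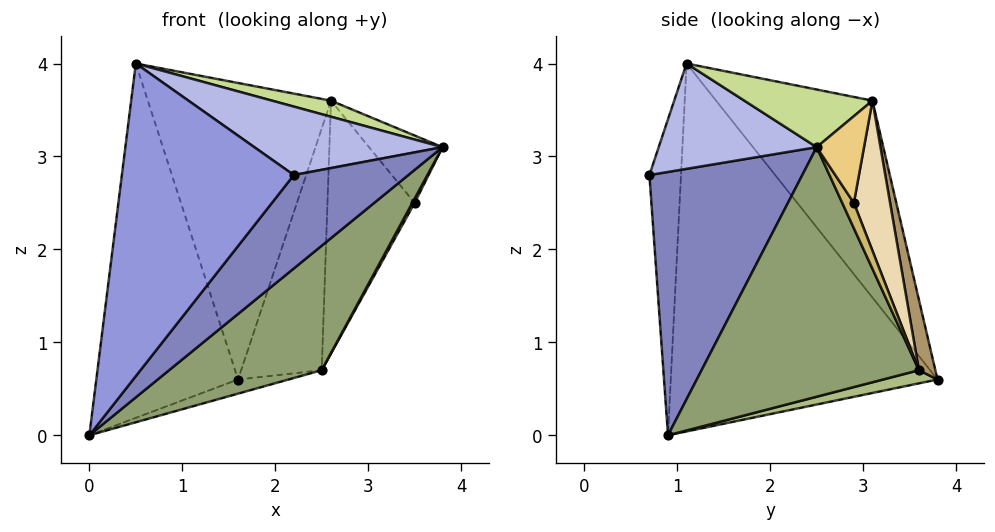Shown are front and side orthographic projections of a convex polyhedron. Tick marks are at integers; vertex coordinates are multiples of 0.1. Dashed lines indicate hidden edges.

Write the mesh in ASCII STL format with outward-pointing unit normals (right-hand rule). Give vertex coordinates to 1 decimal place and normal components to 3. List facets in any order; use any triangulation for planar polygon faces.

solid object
 facet normal -0.880 0.467 0.087
  outer loop
   vertex 0.5 1.1 4.0
   vertex 1.6 3.8 0.6
   vertex 0.0 0.9 0.0
  endloop
 endfacet
 facet normal 0.664 -0.498 -0.558
  outer loop
   vertex 2.2 0.7 2.8
   vertex 0.0 0.9 0.0
   vertex 3.8 2.5 3.1
  endloop
 endfacet
 facet normal -0.180 -0.981 0.072
  outer loop
   vertex 2.2 0.7 2.8
   vertex 0.5 1.1 4.0
   vertex 0.0 0.9 0.0
  endloop
 endfacet
 facet normal 0.419 -0.499 0.759
  outer loop
   vertex 2.2 0.7 2.8
   vertex 3.8 2.5 3.1
   vertex 0.5 1.1 4.0
  endloop
 endfacet
 facet normal 0.668 -0.469 -0.577
  outer loop
   vertex 2.5 3.6 0.7
   vertex 3.8 2.5 3.1
   vertex 0.0 0.9 0.0
  endloop
 endfacet
 facet normal 0.137 0.127 -0.982
  outer loop
   vertex 2.5 3.6 0.7
   vertex 0.0 0.9 0.0
   vertex 1.6 3.8 0.6
  endloop
 endfacet
 facet normal 0.317 -0.146 0.937
  outer loop
   vertex 2.6 3.1 3.6
   vertex 0.5 1.1 4.0
   vertex 3.8 2.5 3.1
  endloop
 endfacet
 facet normal -0.604 0.708 0.366
  outer loop
   vertex 2.6 3.1 3.6
   vertex 1.6 3.8 0.6
   vertex 0.5 1.1 4.0
  endloop
 endfacet
 facet normal 0.197 0.967 0.160
  outer loop
   vertex 2.6 3.1 3.6
   vertex 2.5 3.6 0.7
   vertex 1.6 3.8 0.6
  endloop
 endfacet
 facet normal 0.833 -0.167 -0.528
  outer loop
   vertex 3.5 2.9 2.5
   vertex 3.8 2.5 3.1
   vertex 2.5 3.6 0.7
  endloop
 endfacet
 facet normal 0.520 0.808 0.278
  outer loop
   vertex 3.5 2.9 2.5
   vertex 2.6 3.1 3.6
   vertex 3.8 2.5 3.1
  endloop
 endfacet
 facet normal 0.380 0.914 0.144
  outer loop
   vertex 3.5 2.9 2.5
   vertex 2.5 3.6 0.7
   vertex 2.6 3.1 3.6
  endloop
 endfacet
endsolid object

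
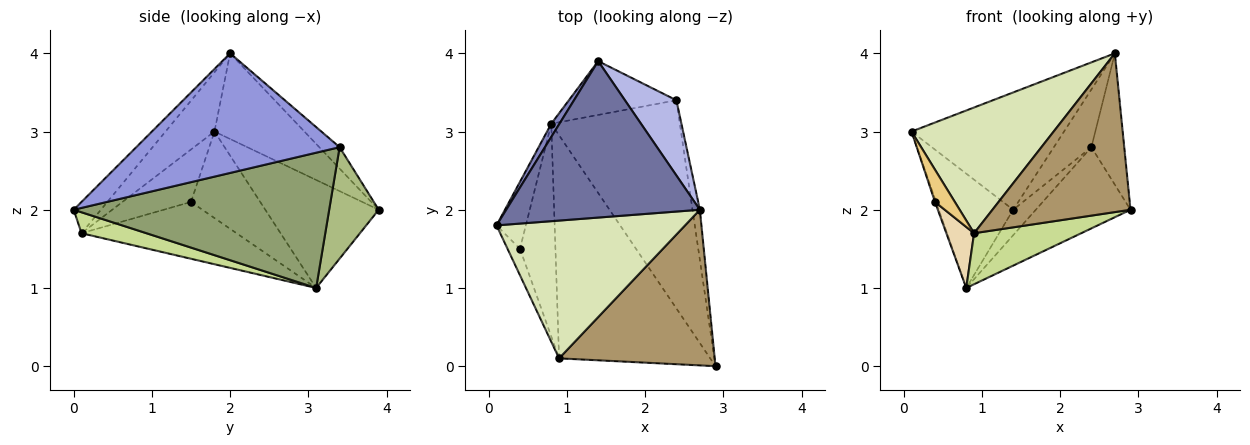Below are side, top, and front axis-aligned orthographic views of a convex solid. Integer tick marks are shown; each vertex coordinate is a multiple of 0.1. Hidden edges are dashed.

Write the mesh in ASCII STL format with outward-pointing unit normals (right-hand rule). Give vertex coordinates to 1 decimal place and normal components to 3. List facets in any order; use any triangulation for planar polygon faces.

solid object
 facet normal -0.334 0.566 0.754
  outer loop
   vertex 2.7 2.0 4.0
   vertex 1.4 3.9 2.0
   vertex 0.1 1.8 3.0
  endloop
 endfacet
 facet normal -0.835 0.547 0.063
  outer loop
   vertex 0.8 3.1 1.0
   vertex 0.1 1.8 3.0
   vertex 1.4 3.9 2.0
  endloop
 endfacet
 facet normal 0.985 0.159 -0.061
  outer loop
   vertex 2.4 3.4 2.8
   vertex 2.7 2.0 4.0
   vertex 2.9 0.0 2.0
  endloop
 endfacet
 facet normal -0.313 0.578 0.753
  outer loop
   vertex 2.4 3.4 2.8
   vertex 1.4 3.9 2.0
   vertex 2.7 2.0 4.0
  endloop
 endfacet
 facet normal 0.700 0.259 -0.665
  outer loop
   vertex 2.4 3.4 2.8
   vertex 2.9 0.0 2.0
   vertex 0.8 3.1 1.0
  endloop
 endfacet
 facet normal 0.684 0.312 -0.660
  outer loop
   vertex 2.4 3.4 2.8
   vertex 0.8 3.1 1.0
   vertex 1.4 3.9 2.0
  endloop
 endfacet
 facet normal 0.134 -0.221 -0.966
  outer loop
   vertex 0.9 0.1 1.7
   vertex 0.8 3.1 1.0
   vertex 2.9 0.0 2.0
  endloop
 endfacet
 facet normal -0.226 -0.657 0.719
  outer loop
   vertex 0.9 0.1 1.7
   vertex 2.7 2.0 4.0
   vertex 0.1 1.8 3.0
  endloop
 endfacet
 facet normal -0.139 -0.707 0.693
  outer loop
   vertex 0.9 0.1 1.7
   vertex 2.9 0.0 2.0
   vertex 2.7 2.0 4.0
  endloop
 endfacet
 facet normal -0.947 0.016 -0.321
  outer loop
   vertex 0.4 1.5 2.1
   vertex 0.1 1.8 3.0
   vertex 0.8 3.1 1.0
  endloop
 endfacet
 facet normal -0.937 -0.271 -0.222
  outer loop
   vertex 0.4 1.5 2.1
   vertex 0.9 0.1 1.7
   vertex 0.1 1.8 3.0
  endloop
 endfacet
 facet normal -0.839 -0.150 -0.523
  outer loop
   vertex 0.4 1.5 2.1
   vertex 0.8 3.1 1.0
   vertex 0.9 0.1 1.7
  endloop
 endfacet
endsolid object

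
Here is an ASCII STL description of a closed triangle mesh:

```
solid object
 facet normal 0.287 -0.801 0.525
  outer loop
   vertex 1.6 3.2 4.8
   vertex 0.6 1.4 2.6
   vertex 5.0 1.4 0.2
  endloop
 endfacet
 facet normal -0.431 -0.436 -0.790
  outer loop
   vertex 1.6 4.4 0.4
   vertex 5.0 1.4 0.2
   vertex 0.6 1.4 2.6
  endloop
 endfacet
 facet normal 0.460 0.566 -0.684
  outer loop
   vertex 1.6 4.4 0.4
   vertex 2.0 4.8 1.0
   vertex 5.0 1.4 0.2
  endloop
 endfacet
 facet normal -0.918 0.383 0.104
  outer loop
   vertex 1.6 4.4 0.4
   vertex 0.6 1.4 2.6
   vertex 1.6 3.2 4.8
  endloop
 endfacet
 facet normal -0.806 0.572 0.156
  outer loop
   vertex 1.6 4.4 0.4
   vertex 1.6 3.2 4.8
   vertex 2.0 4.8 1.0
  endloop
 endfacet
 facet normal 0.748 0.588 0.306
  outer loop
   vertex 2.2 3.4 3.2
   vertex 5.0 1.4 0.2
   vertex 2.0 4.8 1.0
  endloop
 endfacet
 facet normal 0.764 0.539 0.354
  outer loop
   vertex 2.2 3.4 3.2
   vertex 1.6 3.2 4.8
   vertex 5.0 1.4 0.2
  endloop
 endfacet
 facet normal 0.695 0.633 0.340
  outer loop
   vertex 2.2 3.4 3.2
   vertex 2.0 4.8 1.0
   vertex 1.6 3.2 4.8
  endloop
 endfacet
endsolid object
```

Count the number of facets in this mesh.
8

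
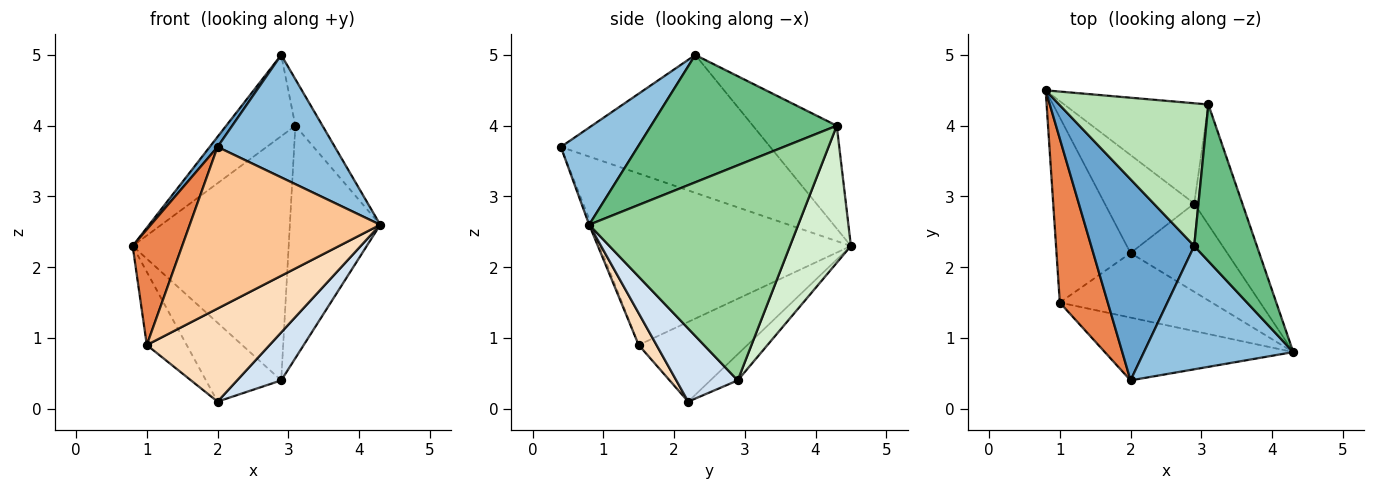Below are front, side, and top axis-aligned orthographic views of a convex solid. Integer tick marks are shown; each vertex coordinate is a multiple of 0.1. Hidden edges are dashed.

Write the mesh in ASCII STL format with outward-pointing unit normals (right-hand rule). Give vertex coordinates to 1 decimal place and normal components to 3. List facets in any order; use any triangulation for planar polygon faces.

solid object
 facet normal -0.801 -0.030 0.598
  outer loop
   vertex 2.9 2.3 5.0
   vertex 0.8 4.5 2.3
   vertex 2.0 0.4 3.7
  endloop
 endfacet
 facet normal 0.419 -0.640 0.644
  outer loop
   vertex 2.9 2.3 5.0
   vertex 2.0 0.4 3.7
   vertex 4.3 0.8 2.6
  endloop
 endfacet
 facet normal -0.222 0.611 -0.760
  outer loop
   vertex 2.9 2.9 0.4
   vertex 2.0 2.2 0.1
   vertex 0.8 4.5 2.3
  endloop
 endfacet
 facet normal 0.553 -0.398 -0.732
  outer loop
   vertex 2.9 2.9 0.4
   vertex 4.3 0.8 2.6
   vertex 2.0 2.2 0.1
  endloop
 endfacet
 facet normal -0.946 -0.187 0.265
  outer loop
   vertex 1.0 1.5 0.9
   vertex 2.0 0.4 3.7
   vertex 0.8 4.5 2.3
  endloop
 endfacet
 facet normal -0.708 0.260 -0.657
  outer loop
   vertex 1.0 1.5 0.9
   vertex 0.8 4.5 2.3
   vertex 2.0 2.2 0.1
  endloop
 endfacet
 facet normal -0.011 -0.932 -0.362
  outer loop
   vertex 1.0 1.5 0.9
   vertex 4.3 0.8 2.6
   vertex 2.0 0.4 3.7
  endloop
 endfacet
 facet normal 0.118 -0.816 -0.566
  outer loop
   vertex 1.0 1.5 0.9
   vertex 2.0 2.2 0.1
   vertex 4.3 0.8 2.6
  endloop
 endfacet
 facet normal 0.890 0.130 0.438
  outer loop
   vertex 3.1 4.3 4.0
   vertex 2.9 2.3 5.0
   vertex 4.3 0.8 2.6
  endloop
 endfacet
 facet normal 0.899 0.389 -0.201
  outer loop
   vertex 3.1 4.3 4.0
   vertex 4.3 0.8 2.6
   vertex 2.9 2.9 0.4
  endloop
 endfacet
 facet normal -0.514 0.424 0.745
  outer loop
   vertex 3.1 4.3 4.0
   vertex 0.8 4.5 2.3
   vertex 2.9 2.3 5.0
  endloop
 endfacet
 facet normal 0.340 0.870 -0.357
  outer loop
   vertex 3.1 4.3 4.0
   vertex 2.9 2.9 0.4
   vertex 0.8 4.5 2.3
  endloop
 endfacet
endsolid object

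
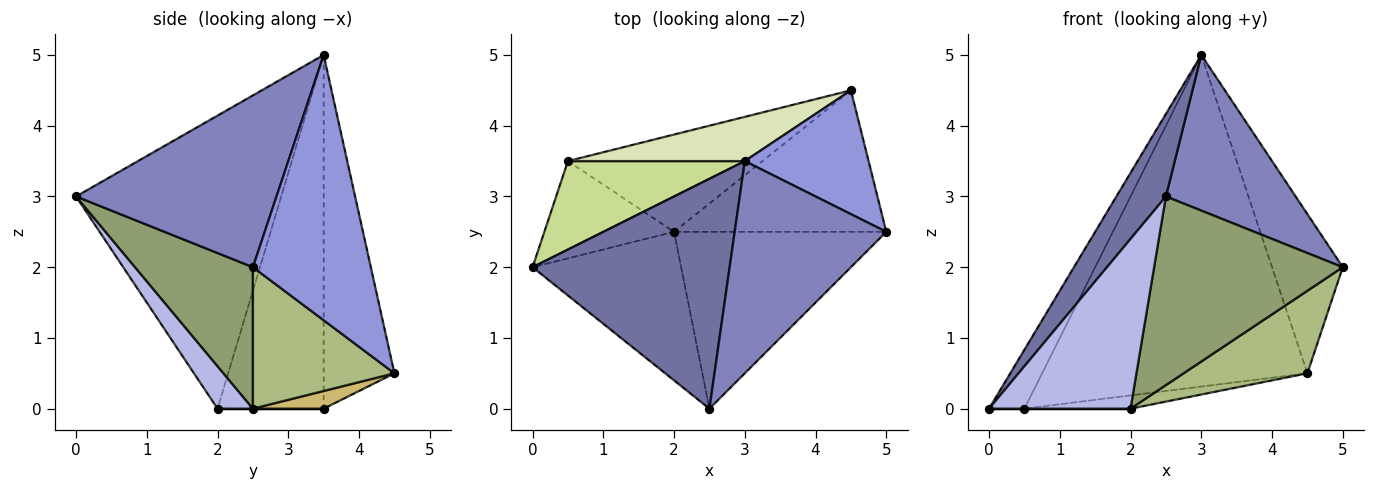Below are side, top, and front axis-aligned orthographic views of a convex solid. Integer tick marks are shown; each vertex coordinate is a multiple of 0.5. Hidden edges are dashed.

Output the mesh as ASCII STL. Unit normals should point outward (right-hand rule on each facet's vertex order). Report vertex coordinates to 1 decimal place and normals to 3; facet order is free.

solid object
 facet normal -0.814 -0.196 0.547
  outer loop
   vertex 3.0 3.5 5.0
   vertex 0.0 2.0 0.0
   vertex 2.5 0.0 3.0
  endloop
 endfacet
 facet normal 0.675 -0.437 0.595
  outer loop
   vertex 3.0 3.5 5.0
   vertex 2.5 0.0 3.0
   vertex 5.0 2.5 2.0
  endloop
 endfacet
 facet normal 0.796 0.478 0.372
  outer loop
   vertex 4.5 4.5 0.5
   vertex 3.0 3.5 5.0
   vertex 5.0 2.5 2.0
  endloop
 endfacet
 facet normal 0.185 -0.740 -0.647
  outer loop
   vertex 2.0 2.5 0.0
   vertex 2.5 0.0 3.0
   vertex 0.0 2.0 0.0
  endloop
 endfacet
 facet normal 0.415 -0.664 -0.622
  outer loop
   vertex 2.0 2.5 0.0
   vertex 5.0 2.5 2.0
   vertex 2.5 0.0 3.0
  endloop
 endfacet
 facet normal 0.499 -0.437 -0.749
  outer loop
   vertex 2.0 2.5 0.0
   vertex 4.5 4.5 0.5
   vertex 5.0 2.5 2.0
  endloop
 endfacet
 facet normal -0.857 0.286 0.429
  outer loop
   vertex 0.5 3.5 0.0
   vertex 0.0 2.0 0.0
   vertex 3.0 3.5 5.0
  endloop
 endfacet
 facet normal -0.256 0.958 0.128
  outer loop
   vertex 0.5 3.5 0.0
   vertex 3.0 3.5 5.0
   vertex 4.5 4.5 0.5
  endloop
 endfacet
 facet normal 0.000 0.000 -1.000
  outer loop
   vertex 0.5 3.5 0.0
   vertex 2.0 2.5 0.0
   vertex 0.0 2.0 0.0
  endloop
 endfacet
 facet normal 0.090 0.135 -0.987
  outer loop
   vertex 0.5 3.5 0.0
   vertex 4.5 4.5 0.5
   vertex 2.0 2.5 0.0
  endloop
 endfacet
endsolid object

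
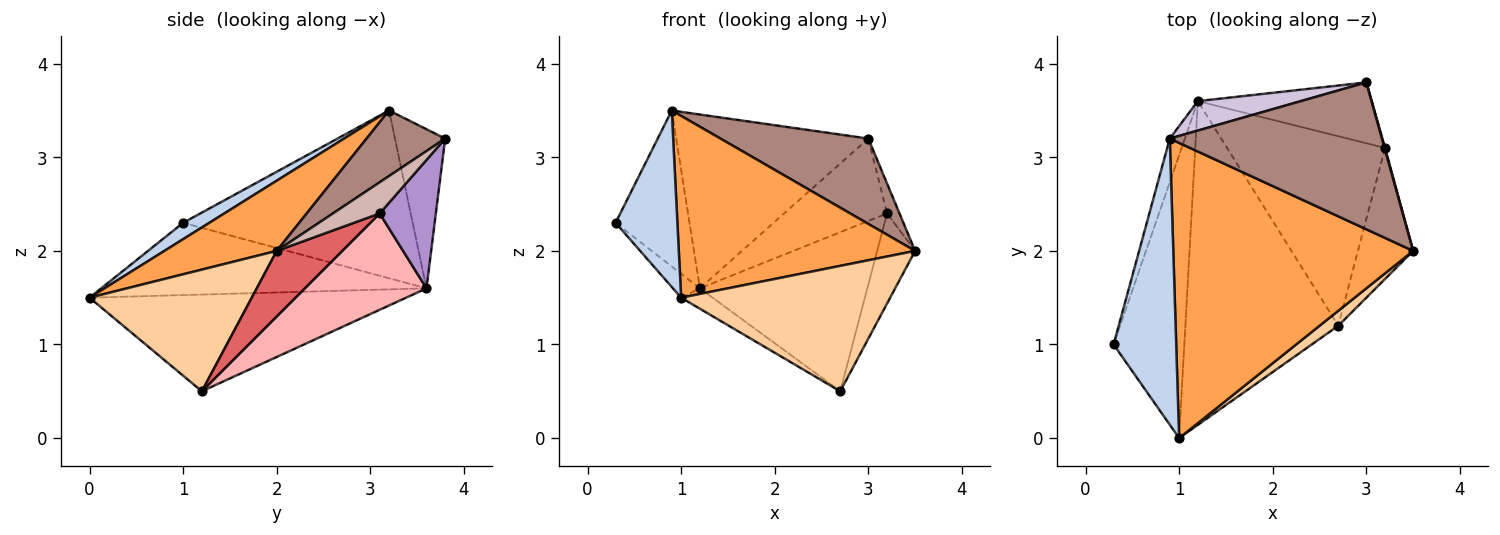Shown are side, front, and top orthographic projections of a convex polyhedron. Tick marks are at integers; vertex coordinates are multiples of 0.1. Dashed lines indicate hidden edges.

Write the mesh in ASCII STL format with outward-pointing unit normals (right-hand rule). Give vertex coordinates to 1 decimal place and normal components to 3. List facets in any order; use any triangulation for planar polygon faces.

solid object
 facet normal -0.948 0.305 -0.085
  outer loop
   vertex 1.2 3.6 1.6
   vertex 0.3 1.0 2.3
   vertex 0.9 3.2 3.5
  endloop
 endfacet
 facet normal 0.217 -0.512 0.831
  outer loop
   vertex 1.0 0.0 1.5
   vertex 0.9 3.2 3.5
   vertex 0.3 1.0 2.3
  endloop
 endfacet
 facet normal 0.242 -0.509 0.826
  outer loop
   vertex 1.0 0.0 1.5
   vertex 3.5 2.0 2.0
   vertex 0.9 3.2 3.5
  endloop
 endfacet
 facet normal 0.610 -0.786 0.094
  outer loop
   vertex 1.0 0.0 1.5
   vertex 2.7 1.2 0.5
   vertex 3.5 2.0 2.0
  endloop
 endfacet
 facet normal -0.714 0.059 -0.698
  outer loop
   vertex 1.0 0.0 1.5
   vertex 0.3 1.0 2.3
   vertex 1.2 3.6 1.6
  endloop
 endfacet
 facet normal -0.534 0.053 -0.844
  outer loop
   vertex 1.0 0.0 1.5
   vertex 1.2 3.6 1.6
   vertex 2.7 1.2 0.5
  endloop
 endfacet
 facet normal 0.699 0.405 -0.589
  outer loop
   vertex 3.2 3.1 2.4
   vertex 3.5 2.0 2.0
   vertex 2.7 1.2 0.5
  endloop
 endfacet
 facet normal 0.423 0.583 -0.694
  outer loop
   vertex 3.2 3.1 2.4
   vertex 2.7 1.2 0.5
   vertex 1.2 3.6 1.6
  endloop
 endfacet
 facet normal 0.402 0.737 -0.544
  outer loop
   vertex 3.0 3.8 3.2
   vertex 3.2 3.1 2.4
   vertex 1.2 3.6 1.6
  endloop
 endfacet
 facet normal -0.250 0.955 0.162
  outer loop
   vertex 3.0 3.8 3.2
   vertex 1.2 3.6 1.6
   vertex 0.9 3.2 3.5
  endloop
 endfacet
 facet normal 0.258 -0.485 0.835
  outer loop
   vertex 3.0 3.8 3.2
   vertex 0.9 3.2 3.5
   vertex 3.5 2.0 2.0
  endloop
 endfacet
 facet normal 0.966 0.258 0.016
  outer loop
   vertex 3.0 3.8 3.2
   vertex 3.5 2.0 2.0
   vertex 3.2 3.1 2.4
  endloop
 endfacet
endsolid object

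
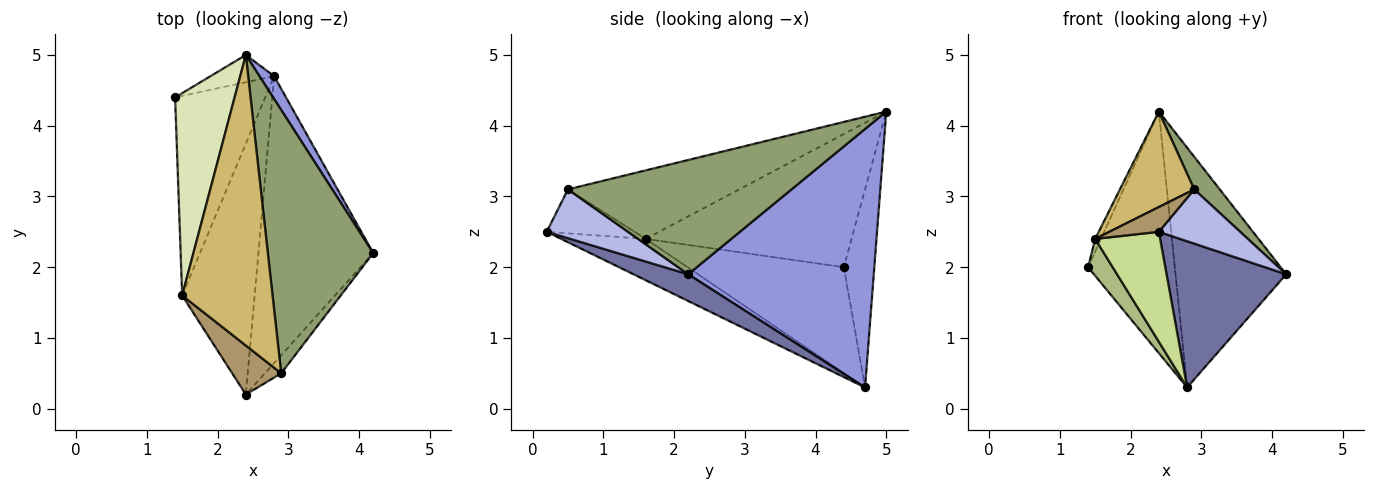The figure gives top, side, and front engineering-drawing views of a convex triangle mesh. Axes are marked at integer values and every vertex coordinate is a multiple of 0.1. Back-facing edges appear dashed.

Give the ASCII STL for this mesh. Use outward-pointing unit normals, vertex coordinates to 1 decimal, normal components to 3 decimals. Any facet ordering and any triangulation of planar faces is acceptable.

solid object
 facet normal 0.203 -0.445 -0.872
  outer loop
   vertex 2.8 4.7 0.3
   vertex 4.2 2.2 1.9
   vertex 2.4 0.2 2.5
  endloop
 endfacet
 facet normal -0.330 0.938 -0.106
  outer loop
   vertex 2.8 4.7 0.3
   vertex 1.4 4.4 2.0
   vertex 2.4 5.0 4.2
  endloop
 endfacet
 facet normal 0.858 0.512 0.049
  outer loop
   vertex 2.8 4.7 0.3
   vertex 2.4 5.0 4.2
   vertex 4.2 2.2 1.9
  endloop
 endfacet
 facet normal 0.688 -0.688 -0.229
  outer loop
   vertex 2.9 0.5 3.1
   vertex 2.4 0.2 2.5
   vertex 4.2 2.2 1.9
  endloop
 endfacet
 facet normal 0.733 -0.084 0.675
  outer loop
   vertex 2.9 0.5 3.1
   vertex 4.2 2.2 1.9
   vertex 2.4 5.0 4.2
  endloop
 endfacet
 facet normal -0.756 -0.119 -0.644
  outer loop
   vertex 1.5 1.6 2.4
   vertex 1.4 4.4 2.0
   vertex 2.8 4.7 0.3
  endloop
 endfacet
 facet normal -0.463 -0.356 -0.812
  outer loop
   vertex 1.5 1.6 2.4
   vertex 2.8 4.7 0.3
   vertex 2.4 0.2 2.5
  endloop
 endfacet
 facet normal -0.913 0.026 0.408
  outer loop
   vertex 1.5 1.6 2.4
   vertex 2.4 5.0 4.2
   vertex 1.4 4.4 2.0
  endloop
 endfacet
 facet normal -0.625 -0.352 0.697
  outer loop
   vertex 1.5 1.6 2.4
   vertex 2.4 0.2 2.5
   vertex 2.9 0.5 3.1
  endloop
 endfacet
 facet normal -0.584 -0.253 0.771
  outer loop
   vertex 1.5 1.6 2.4
   vertex 2.9 0.5 3.1
   vertex 2.4 5.0 4.2
  endloop
 endfacet
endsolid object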